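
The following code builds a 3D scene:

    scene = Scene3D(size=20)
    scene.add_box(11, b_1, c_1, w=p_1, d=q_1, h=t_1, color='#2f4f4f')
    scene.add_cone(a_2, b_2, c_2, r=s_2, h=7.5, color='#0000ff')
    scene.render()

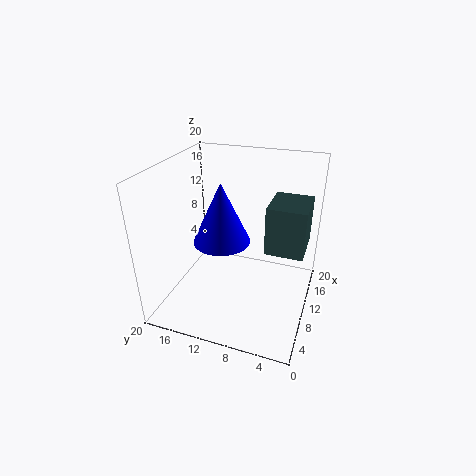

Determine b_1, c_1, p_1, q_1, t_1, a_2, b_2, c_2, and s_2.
b_1 = 1; c_1 = 7.5; p_1 = 6.5; q_1 = 5.5; t_1 = 7; a_2 = 5.5; b_2 = 10.5; c_2 = 12; s_2 = 3.5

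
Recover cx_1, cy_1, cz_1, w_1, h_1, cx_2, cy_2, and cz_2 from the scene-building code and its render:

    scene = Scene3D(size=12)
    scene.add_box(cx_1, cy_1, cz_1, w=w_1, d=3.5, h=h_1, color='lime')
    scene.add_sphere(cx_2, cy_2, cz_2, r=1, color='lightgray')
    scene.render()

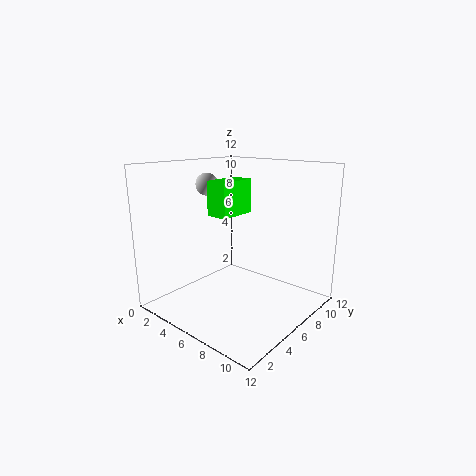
cx_1 = 3; cy_1 = 5.5; cz_1 = 7.5; w_1 = 2; h_1 = 3; cx_2 = 2; cy_2 = 6.5; cz_2 = 10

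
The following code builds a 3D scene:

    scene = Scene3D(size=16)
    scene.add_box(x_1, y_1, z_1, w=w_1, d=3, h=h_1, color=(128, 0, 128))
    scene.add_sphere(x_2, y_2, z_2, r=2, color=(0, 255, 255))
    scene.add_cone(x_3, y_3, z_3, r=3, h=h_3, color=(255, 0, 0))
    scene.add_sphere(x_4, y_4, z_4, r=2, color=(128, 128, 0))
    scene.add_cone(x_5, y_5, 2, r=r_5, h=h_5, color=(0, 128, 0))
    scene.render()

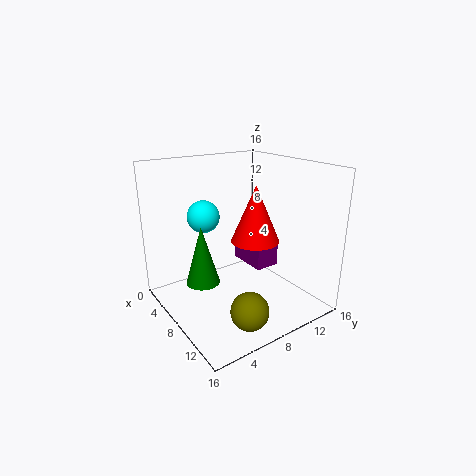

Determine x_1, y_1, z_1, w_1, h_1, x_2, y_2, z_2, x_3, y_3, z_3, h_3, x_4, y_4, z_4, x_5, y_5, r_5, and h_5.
x_1 = 3
y_1 = 11
z_1 = 3
w_1 = 5
h_1 = 3
x_2 = 2
y_2 = 7
z_2 = 9
x_3 = 6
y_3 = 12
z_3 = 6
h_3 = 7
x_4 = 13
y_4 = 6
z_4 = 2
x_5 = 5
y_5 = 5
r_5 = 2
h_5 = 7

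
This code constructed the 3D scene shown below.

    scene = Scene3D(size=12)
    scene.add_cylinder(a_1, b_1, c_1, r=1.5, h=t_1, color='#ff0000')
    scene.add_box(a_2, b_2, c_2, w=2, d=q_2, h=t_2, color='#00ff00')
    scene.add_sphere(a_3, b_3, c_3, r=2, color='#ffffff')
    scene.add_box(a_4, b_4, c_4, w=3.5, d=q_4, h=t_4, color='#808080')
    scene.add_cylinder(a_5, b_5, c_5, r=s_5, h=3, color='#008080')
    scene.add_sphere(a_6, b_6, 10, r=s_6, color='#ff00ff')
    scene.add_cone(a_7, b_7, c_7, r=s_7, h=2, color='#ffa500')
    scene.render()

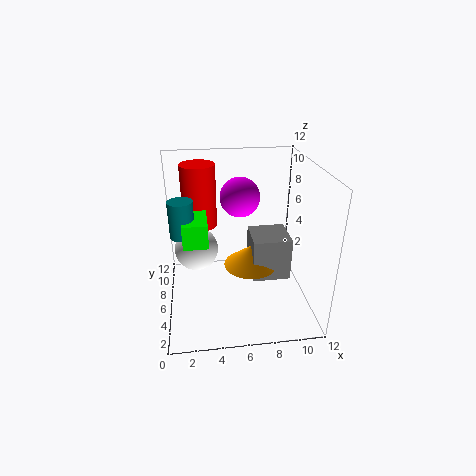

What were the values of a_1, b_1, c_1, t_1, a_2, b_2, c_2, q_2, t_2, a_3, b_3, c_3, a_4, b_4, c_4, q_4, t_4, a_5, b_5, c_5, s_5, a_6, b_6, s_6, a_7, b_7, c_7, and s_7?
a_1 = 3, b_1 = 9, c_1 = 6, t_1 = 5.5, a_2 = 1.5, b_2 = 4.5, c_2 = 6, q_2 = 3.5, t_2 = 2, a_3 = 2.5, b_3 = 9, c_3 = 3.5, a_4 = 7.5, b_4 = 6.5, c_4 = 1, q_4 = 3.5, t_4 = 4, a_5 = 1.5, b_5 = 6, c_5 = 6.5, s_5 = 1, a_6 = 6, b_6 = 5, s_6 = 1.5, a_7 = 7.5, b_7 = 8, c_7 = 2, s_7 = 2.5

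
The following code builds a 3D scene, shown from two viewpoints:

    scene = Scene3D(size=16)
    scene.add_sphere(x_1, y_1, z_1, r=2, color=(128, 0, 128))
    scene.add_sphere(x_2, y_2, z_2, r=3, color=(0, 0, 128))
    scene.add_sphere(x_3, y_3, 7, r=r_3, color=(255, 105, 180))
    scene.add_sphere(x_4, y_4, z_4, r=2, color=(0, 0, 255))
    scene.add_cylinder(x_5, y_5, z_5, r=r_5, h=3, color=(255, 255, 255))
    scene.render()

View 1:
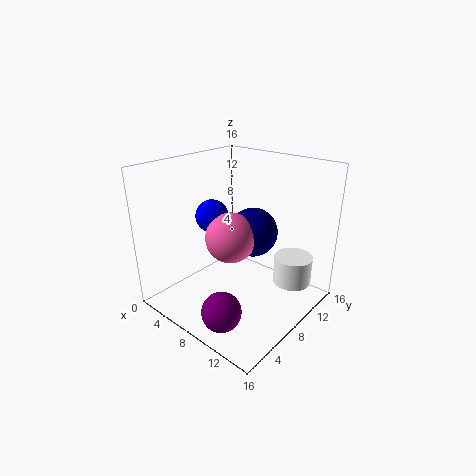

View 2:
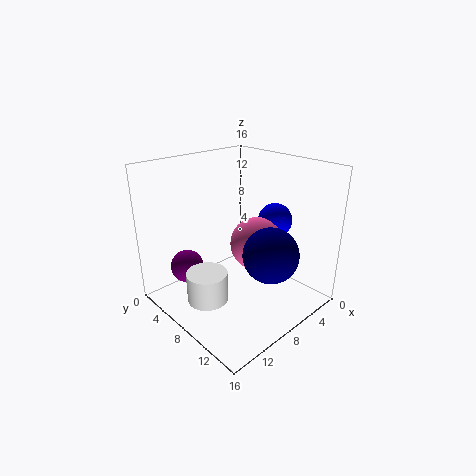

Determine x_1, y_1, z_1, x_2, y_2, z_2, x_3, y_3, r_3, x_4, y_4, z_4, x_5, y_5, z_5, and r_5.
x_1 = 11; y_1 = 2; z_1 = 3; x_2 = 7; y_2 = 12; z_2 = 7; x_3 = 6; y_3 = 9; r_3 = 3; x_4 = 3; y_4 = 9; z_4 = 9; x_5 = 14; y_5 = 10; z_5 = 4; r_5 = 2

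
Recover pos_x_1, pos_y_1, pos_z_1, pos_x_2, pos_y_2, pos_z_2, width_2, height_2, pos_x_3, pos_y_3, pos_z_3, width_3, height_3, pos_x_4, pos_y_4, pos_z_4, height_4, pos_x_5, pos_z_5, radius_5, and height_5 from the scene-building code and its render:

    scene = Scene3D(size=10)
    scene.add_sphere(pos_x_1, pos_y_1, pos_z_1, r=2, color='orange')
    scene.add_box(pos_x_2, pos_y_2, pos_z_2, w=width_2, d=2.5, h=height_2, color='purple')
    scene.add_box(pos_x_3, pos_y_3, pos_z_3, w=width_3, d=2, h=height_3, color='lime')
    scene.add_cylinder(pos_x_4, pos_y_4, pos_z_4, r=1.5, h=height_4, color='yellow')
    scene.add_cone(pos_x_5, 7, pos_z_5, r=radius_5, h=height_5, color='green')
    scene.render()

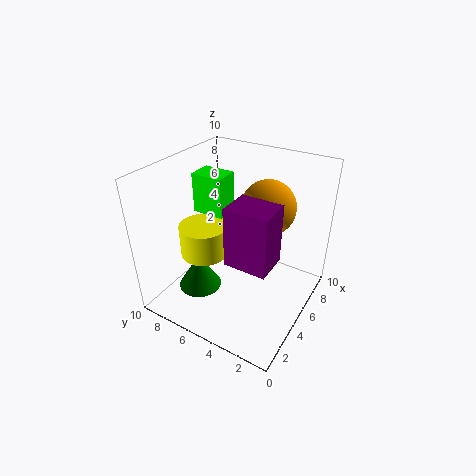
pos_x_1 = 7.5, pos_y_1 = 4, pos_z_1 = 6.5, pos_x_2 = 1, pos_y_2 = 1, pos_z_2 = 6, width_2 = 2, height_2 = 3.5, pos_x_3 = 3, pos_y_3 = 5, pos_z_3 = 7.5, width_3 = 1.5, height_3 = 2.5, pos_x_4 = 2.5, pos_y_4 = 6, pos_z_4 = 5, height_4 = 2, pos_x_5 = 3, pos_z_5 = 1.5, radius_5 = 1.5, height_5 = 2.5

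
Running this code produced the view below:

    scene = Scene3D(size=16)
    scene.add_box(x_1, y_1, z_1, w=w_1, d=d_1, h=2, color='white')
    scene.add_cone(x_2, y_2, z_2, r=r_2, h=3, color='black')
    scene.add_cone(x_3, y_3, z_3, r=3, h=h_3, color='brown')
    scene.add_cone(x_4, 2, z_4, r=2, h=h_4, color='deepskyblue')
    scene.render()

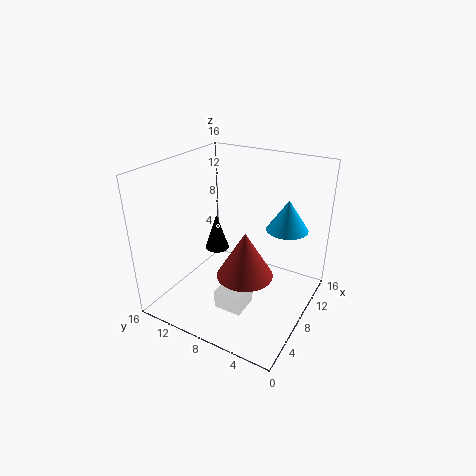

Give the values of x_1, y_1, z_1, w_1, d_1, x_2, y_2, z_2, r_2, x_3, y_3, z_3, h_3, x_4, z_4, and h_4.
x_1 = 3; y_1 = 5; z_1 = 2; w_1 = 3; d_1 = 3; x_2 = 1; y_2 = 6; z_2 = 11; r_2 = 1; x_3 = 6; y_3 = 6; z_3 = 5; h_3 = 5; x_4 = 7; z_4 = 11; h_4 = 3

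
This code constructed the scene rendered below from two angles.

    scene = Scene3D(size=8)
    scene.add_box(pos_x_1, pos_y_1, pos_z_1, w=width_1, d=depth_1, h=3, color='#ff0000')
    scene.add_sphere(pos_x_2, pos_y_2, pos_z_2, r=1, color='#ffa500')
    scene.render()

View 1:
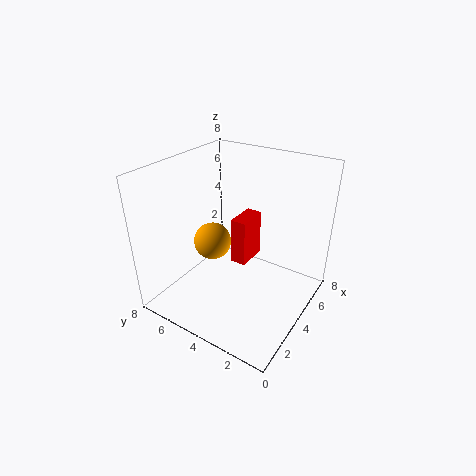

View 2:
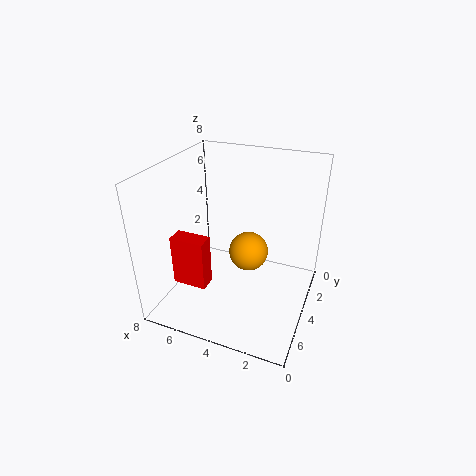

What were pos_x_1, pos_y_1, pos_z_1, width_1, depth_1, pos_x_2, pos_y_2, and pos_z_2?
pos_x_1 = 5.5; pos_y_1 = 4.5; pos_z_1 = 1; width_1 = 2; depth_1 = 1; pos_x_2 = 3; pos_y_2 = 5; pos_z_2 = 4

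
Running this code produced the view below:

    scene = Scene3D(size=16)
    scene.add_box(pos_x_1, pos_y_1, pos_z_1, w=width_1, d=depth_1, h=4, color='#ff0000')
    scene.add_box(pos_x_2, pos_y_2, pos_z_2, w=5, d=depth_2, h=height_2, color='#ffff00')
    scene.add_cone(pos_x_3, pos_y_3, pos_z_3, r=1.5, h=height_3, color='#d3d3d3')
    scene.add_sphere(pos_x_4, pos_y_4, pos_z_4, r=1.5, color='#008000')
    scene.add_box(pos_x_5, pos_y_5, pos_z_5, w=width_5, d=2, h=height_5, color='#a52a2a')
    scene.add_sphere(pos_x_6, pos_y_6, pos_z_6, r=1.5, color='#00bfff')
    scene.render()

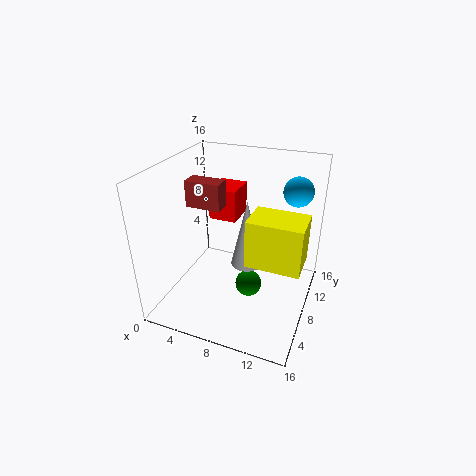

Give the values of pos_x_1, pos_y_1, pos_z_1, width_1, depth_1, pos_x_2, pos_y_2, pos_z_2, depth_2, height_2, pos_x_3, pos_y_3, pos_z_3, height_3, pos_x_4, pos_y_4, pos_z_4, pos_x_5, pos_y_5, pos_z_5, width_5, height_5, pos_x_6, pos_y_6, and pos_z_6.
pos_x_1 = 2.5, pos_y_1 = 12, pos_z_1 = 7.5, width_1 = 3.5, depth_1 = 4, pos_x_2 = 11, pos_y_2 = 2, pos_z_2 = 9, depth_2 = 3.5, height_2 = 4.5, pos_x_3 = 10.5, pos_y_3 = 4, pos_z_3 = 8, height_3 = 6.5, pos_x_4 = 9.5, pos_y_4 = 7.5, pos_z_4 = 2.5, pos_x_5 = 2, pos_y_5 = 7.5, pos_z_5 = 11, width_5 = 4, height_5 = 3, pos_x_6 = 14, pos_y_6 = 9, pos_z_6 = 14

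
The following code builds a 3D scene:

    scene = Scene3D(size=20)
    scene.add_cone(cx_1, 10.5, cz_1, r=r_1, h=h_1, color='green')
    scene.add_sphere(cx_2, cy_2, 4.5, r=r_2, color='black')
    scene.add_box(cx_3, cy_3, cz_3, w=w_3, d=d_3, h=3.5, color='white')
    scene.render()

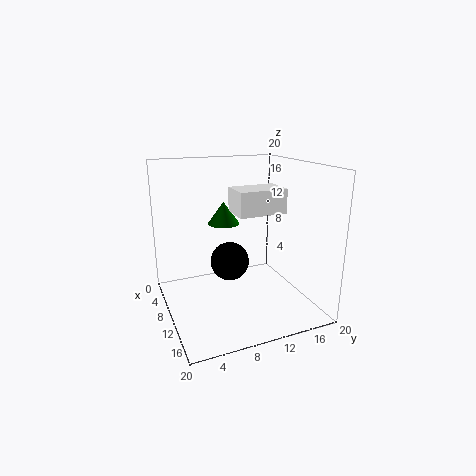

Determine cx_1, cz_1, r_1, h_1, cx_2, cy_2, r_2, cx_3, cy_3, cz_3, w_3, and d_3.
cx_1 = 3, cz_1 = 10, r_1 = 2.5, h_1 = 3.5, cx_2 = 5.5, cy_2 = 10.5, r_2 = 3, cx_3 = 6.5, cy_3 = 10, cz_3 = 13, w_3 = 4.5, d_3 = 7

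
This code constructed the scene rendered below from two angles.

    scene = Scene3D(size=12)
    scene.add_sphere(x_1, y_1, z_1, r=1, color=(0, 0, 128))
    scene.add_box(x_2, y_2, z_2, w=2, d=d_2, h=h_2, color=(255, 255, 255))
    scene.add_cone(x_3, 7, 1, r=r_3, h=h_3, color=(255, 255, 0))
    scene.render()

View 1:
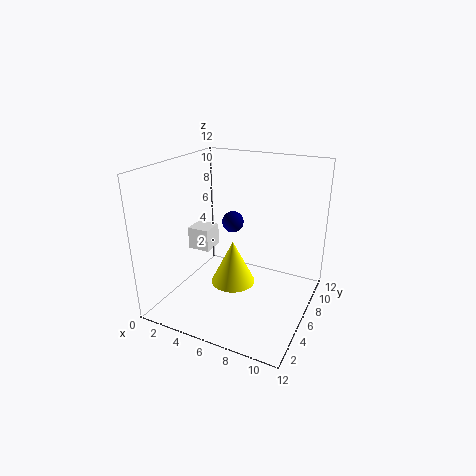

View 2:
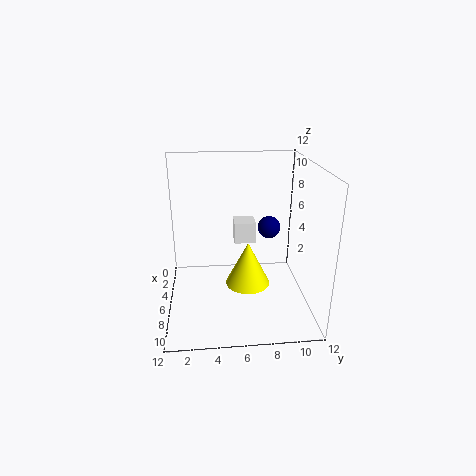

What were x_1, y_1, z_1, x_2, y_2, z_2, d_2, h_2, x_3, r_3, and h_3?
x_1 = 4; y_1 = 9; z_1 = 6; x_2 = 1; y_2 = 6; z_2 = 4; d_2 = 2; h_2 = 2; x_3 = 5; r_3 = 2; h_3 = 4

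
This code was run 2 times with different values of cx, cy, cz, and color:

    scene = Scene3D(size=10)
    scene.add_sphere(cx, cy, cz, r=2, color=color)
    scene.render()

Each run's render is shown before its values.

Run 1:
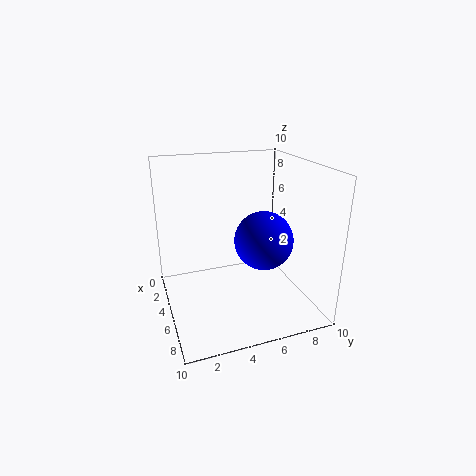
cx = 6; cy = 6.5; cz = 5; color = 'blue'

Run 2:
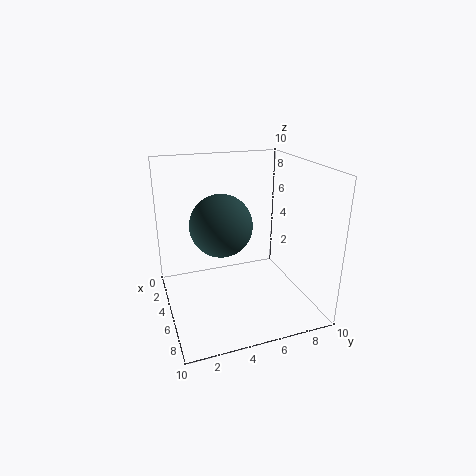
cx = 6; cy = 3.5; cz = 6.5; color = 'darkslategray'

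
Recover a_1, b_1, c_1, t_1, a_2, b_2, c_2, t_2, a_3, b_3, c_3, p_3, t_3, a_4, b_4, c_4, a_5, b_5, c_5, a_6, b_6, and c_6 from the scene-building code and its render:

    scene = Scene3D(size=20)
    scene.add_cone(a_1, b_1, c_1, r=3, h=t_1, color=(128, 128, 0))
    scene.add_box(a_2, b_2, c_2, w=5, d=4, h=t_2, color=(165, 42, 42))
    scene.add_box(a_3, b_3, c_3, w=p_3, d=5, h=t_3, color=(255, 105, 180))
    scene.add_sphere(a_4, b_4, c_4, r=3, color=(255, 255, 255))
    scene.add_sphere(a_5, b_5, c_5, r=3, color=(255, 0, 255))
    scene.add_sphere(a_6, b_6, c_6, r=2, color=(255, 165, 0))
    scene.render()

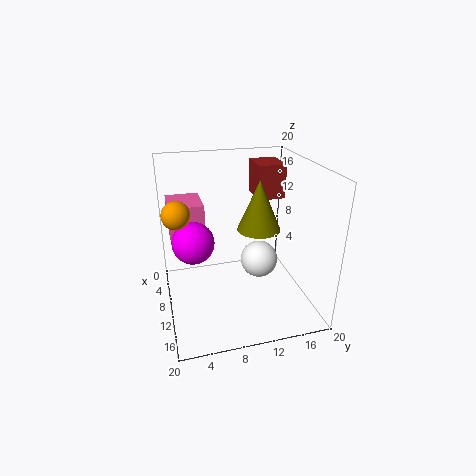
a_1 = 10, b_1 = 13, c_1 = 11, t_1 = 7, a_2 = 2, b_2 = 14, c_2 = 14, t_2 = 5, a_3 = 1, b_3 = 1, c_3 = 9, p_3 = 6, t_3 = 5, a_4 = 5, b_4 = 15, c_4 = 3, a_5 = 8, b_5 = 4, c_5 = 9, a_6 = 7, b_6 = 2, c_6 = 13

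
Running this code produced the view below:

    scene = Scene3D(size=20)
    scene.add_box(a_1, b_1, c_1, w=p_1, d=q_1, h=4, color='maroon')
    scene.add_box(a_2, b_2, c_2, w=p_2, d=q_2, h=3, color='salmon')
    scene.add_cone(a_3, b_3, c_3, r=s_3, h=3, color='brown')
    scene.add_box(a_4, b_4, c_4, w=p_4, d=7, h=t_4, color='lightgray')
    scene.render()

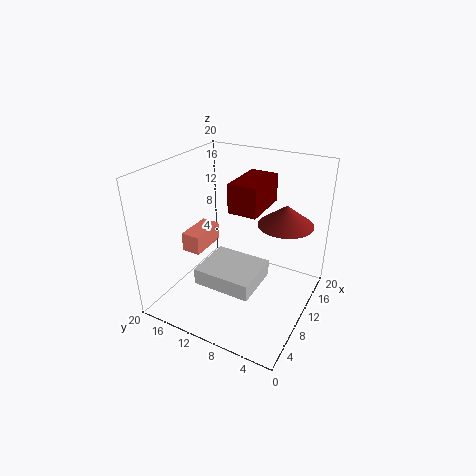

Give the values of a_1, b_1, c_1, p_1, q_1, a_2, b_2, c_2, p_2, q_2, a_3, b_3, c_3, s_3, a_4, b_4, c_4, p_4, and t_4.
a_1 = 9, b_1 = 7, c_1 = 14, p_1 = 7, q_1 = 4, a_2 = 10, b_2 = 17, c_2 = 5, p_2 = 6, q_2 = 3, a_3 = 15, b_3 = 5, c_3 = 11, s_3 = 4, a_4 = 1, b_4 = 4, c_4 = 8, p_4 = 6, t_4 = 2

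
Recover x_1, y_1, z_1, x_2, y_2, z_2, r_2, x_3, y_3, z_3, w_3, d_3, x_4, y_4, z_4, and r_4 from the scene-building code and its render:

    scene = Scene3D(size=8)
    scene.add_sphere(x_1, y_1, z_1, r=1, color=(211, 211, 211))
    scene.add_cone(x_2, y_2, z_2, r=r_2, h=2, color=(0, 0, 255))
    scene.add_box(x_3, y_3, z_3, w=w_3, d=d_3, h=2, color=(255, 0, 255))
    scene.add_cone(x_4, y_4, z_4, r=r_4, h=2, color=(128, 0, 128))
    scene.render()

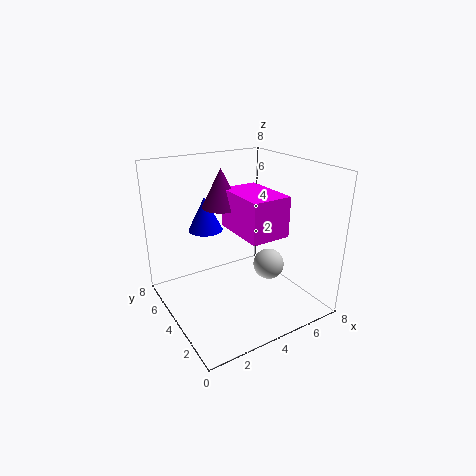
x_1 = 7, y_1 = 5, z_1 = 1, x_2 = 3, y_2 = 6, z_2 = 4, r_2 = 1, x_3 = 3, y_3 = 1, z_3 = 5, w_3 = 2, d_3 = 3, x_4 = 3, y_4 = 4, z_4 = 6, r_4 = 1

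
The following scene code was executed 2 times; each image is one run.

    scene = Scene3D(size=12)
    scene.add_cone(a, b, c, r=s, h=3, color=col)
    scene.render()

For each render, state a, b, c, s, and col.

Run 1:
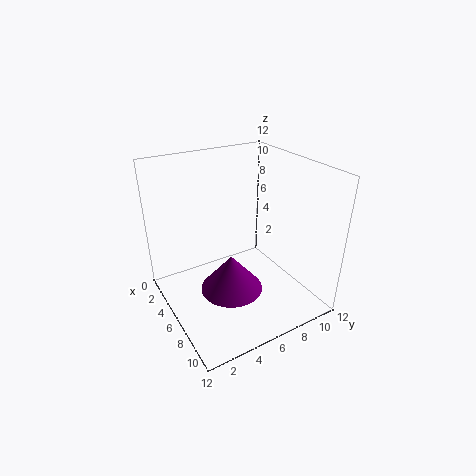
a = 7.5; b = 4.5; c = 2.5; s = 2.5; col = 'purple'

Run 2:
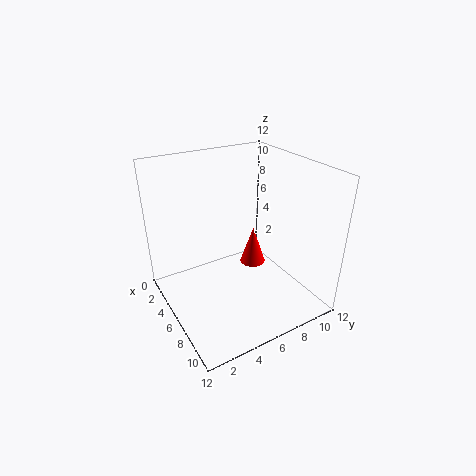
a = 7.5; b = 6.5; c = 4.5; s = 1; col = 'red'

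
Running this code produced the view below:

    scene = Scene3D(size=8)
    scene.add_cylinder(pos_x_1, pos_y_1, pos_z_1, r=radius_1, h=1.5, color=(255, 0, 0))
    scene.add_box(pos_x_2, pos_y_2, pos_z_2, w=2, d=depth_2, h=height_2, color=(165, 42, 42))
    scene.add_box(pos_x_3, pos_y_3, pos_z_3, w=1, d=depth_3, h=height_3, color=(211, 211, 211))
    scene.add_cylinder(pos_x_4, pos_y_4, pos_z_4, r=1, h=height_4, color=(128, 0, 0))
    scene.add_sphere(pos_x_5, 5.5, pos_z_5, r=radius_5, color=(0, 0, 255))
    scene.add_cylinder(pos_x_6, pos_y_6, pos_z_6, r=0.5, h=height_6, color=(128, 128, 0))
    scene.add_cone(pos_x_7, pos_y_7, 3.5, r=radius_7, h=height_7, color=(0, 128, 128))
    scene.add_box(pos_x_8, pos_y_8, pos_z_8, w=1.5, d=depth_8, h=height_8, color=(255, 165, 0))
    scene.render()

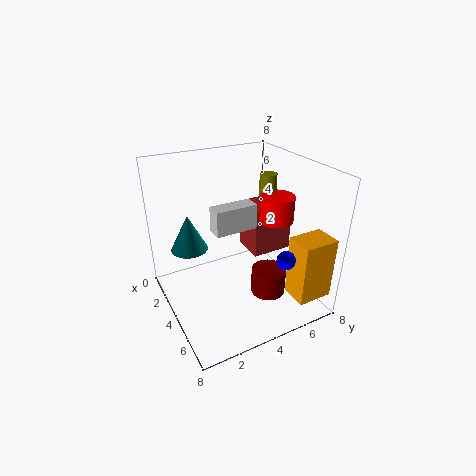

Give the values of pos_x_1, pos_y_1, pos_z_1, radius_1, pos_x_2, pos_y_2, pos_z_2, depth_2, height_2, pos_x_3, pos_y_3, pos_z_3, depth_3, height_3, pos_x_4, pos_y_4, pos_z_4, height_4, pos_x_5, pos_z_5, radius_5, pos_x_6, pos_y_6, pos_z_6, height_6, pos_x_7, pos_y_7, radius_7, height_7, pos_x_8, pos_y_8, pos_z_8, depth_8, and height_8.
pos_x_1 = 4; pos_y_1 = 6.5; pos_z_1 = 4.5; radius_1 = 1; pos_x_2 = 1.5; pos_y_2 = 5.5; pos_z_2 = 2; depth_2 = 2.5; height_2 = 3; pos_x_3 = 2.5; pos_y_3 = 3; pos_z_3 = 4; depth_3 = 2.5; height_3 = 1.5; pos_x_4 = 5; pos_y_4 = 5.5; pos_z_4 = 0.5; height_4 = 1.5; pos_x_5 = 6.5; pos_z_5 = 3.5; radius_5 = 0.5; pos_x_6 = 3; pos_y_6 = 6.5; pos_z_6 = 3.5; height_6 = 3.5; pos_x_7 = 3; pos_y_7 = 1.5; radius_7 = 1; height_7 = 2; pos_x_8 = 6; pos_y_8 = 6; pos_z_8 = 1; depth_8 = 2; height_8 = 3.5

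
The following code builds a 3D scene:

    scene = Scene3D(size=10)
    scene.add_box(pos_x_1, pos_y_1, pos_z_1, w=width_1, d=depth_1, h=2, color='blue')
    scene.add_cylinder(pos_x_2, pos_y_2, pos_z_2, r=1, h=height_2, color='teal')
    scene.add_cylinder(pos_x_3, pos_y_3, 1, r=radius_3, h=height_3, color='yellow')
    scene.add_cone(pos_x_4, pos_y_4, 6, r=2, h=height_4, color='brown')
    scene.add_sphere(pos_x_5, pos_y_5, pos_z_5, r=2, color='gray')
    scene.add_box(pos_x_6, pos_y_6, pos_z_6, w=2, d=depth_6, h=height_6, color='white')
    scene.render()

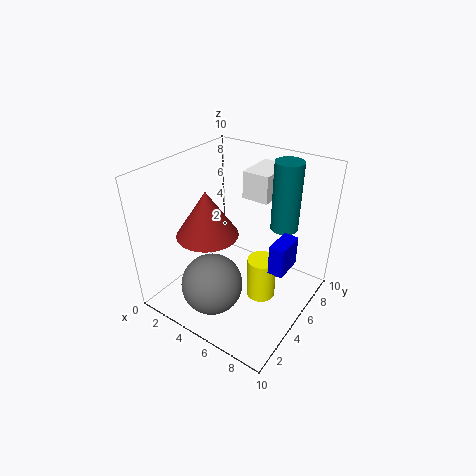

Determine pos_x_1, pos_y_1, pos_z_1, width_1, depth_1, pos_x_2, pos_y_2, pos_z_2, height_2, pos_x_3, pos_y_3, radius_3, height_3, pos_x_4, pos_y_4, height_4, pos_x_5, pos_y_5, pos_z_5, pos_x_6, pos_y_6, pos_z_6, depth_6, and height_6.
pos_x_1 = 8, pos_y_1 = 4, pos_z_1 = 4, width_1 = 1, depth_1 = 2, pos_x_2 = 7, pos_y_2 = 8, pos_z_2 = 5, height_2 = 5, pos_x_3 = 7, pos_y_3 = 5, radius_3 = 1, height_3 = 3, pos_x_4 = 4, pos_y_4 = 3, height_4 = 3, pos_x_5 = 5, pos_y_5 = 2, pos_z_5 = 3, pos_x_6 = 4, pos_y_6 = 7, pos_z_6 = 7, depth_6 = 3, height_6 = 2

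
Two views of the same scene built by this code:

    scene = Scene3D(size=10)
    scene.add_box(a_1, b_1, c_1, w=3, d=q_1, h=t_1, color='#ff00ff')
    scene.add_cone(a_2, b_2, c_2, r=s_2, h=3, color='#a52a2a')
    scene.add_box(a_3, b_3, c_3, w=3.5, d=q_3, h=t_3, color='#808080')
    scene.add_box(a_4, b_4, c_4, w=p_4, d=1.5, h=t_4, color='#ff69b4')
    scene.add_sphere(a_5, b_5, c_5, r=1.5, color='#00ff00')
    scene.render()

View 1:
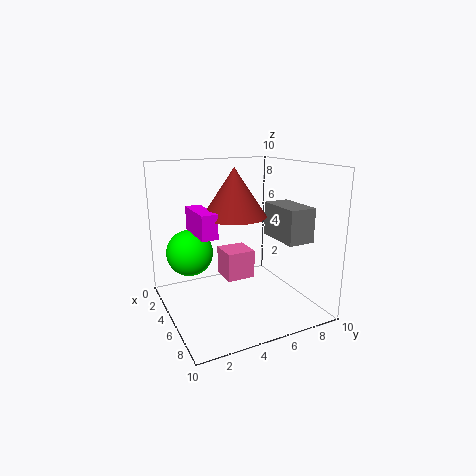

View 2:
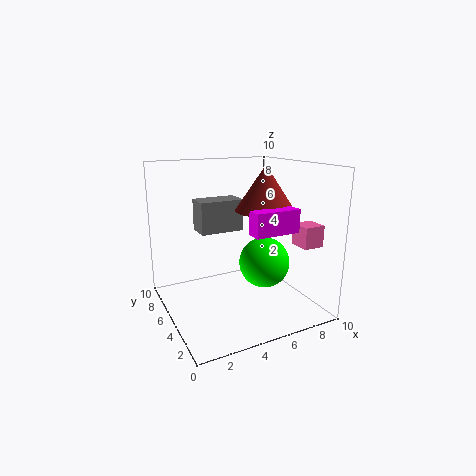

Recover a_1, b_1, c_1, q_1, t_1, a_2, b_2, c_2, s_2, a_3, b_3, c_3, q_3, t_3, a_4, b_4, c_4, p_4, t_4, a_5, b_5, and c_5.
a_1 = 4.5
b_1 = 1.5
c_1 = 6
q_1 = 1
t_1 = 1.5
a_2 = 6.5
b_2 = 4
c_2 = 7
s_2 = 2
a_3 = 3.5
b_3 = 8
c_3 = 4.5
q_3 = 2
t_3 = 2.5
a_4 = 8.5
b_4 = 2
c_4 = 4.5
p_4 = 1.5
t_4 = 1.5
a_5 = 5
b_5 = 1.5
c_5 = 4.5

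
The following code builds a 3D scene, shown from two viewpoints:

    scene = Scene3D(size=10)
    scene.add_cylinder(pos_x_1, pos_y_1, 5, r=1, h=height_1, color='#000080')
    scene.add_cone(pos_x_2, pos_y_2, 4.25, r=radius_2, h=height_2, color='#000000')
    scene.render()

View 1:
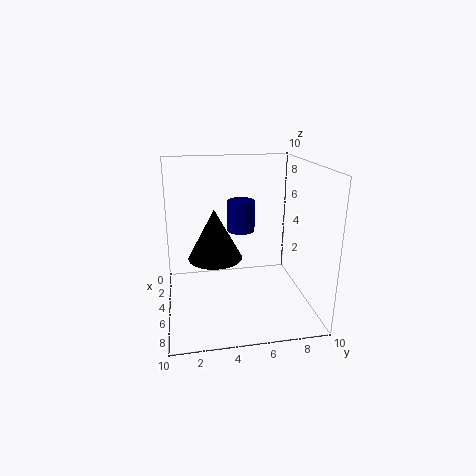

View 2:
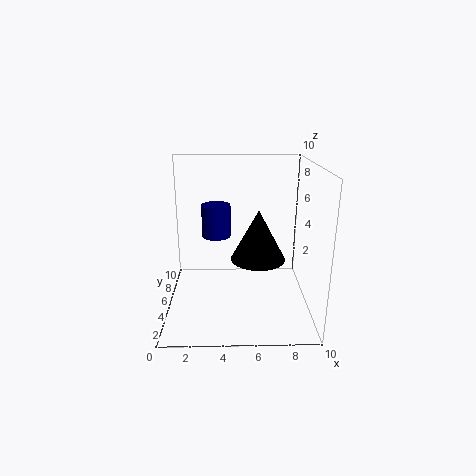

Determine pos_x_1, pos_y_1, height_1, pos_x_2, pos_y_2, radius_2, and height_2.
pos_x_1 = 3.5; pos_y_1 = 5.5; height_1 = 2.25; pos_x_2 = 6.25; pos_y_2 = 3.25; radius_2 = 1.75; height_2 = 3.25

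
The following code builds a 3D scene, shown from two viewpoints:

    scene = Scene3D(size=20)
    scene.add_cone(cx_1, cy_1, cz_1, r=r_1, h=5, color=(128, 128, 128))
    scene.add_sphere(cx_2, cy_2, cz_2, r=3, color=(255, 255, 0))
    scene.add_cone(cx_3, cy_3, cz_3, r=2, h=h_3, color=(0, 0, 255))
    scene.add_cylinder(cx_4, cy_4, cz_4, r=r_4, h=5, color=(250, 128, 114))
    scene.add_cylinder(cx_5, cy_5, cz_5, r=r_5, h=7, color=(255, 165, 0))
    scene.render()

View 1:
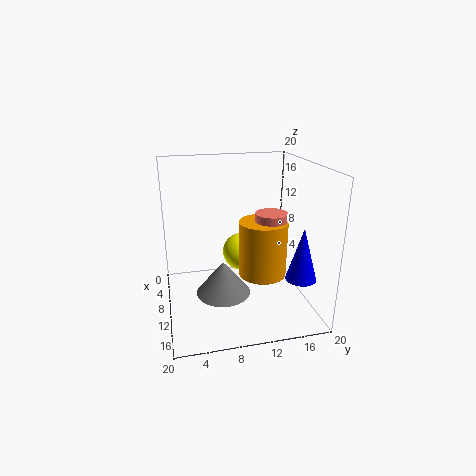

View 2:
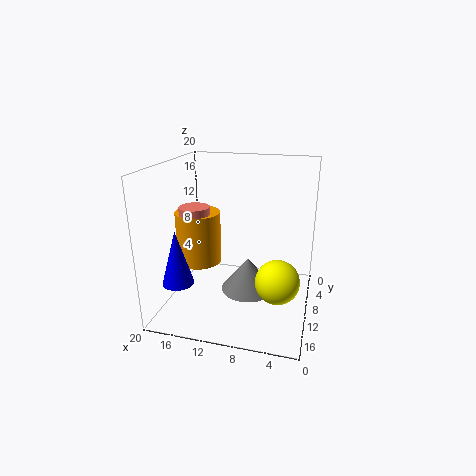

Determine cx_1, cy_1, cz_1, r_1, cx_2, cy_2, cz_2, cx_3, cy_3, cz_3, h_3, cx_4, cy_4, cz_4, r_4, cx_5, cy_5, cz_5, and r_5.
cx_1 = 9, cy_1 = 8, cz_1 = 1, r_1 = 4, cx_2 = 4, cy_2 = 12, cz_2 = 5, cx_3 = 16, cy_3 = 17, cz_3 = 6, h_3 = 7, cx_4 = 15, cy_4 = 13, cz_4 = 10, r_4 = 2, cx_5 = 15, cy_5 = 12, cz_5 = 7, r_5 = 3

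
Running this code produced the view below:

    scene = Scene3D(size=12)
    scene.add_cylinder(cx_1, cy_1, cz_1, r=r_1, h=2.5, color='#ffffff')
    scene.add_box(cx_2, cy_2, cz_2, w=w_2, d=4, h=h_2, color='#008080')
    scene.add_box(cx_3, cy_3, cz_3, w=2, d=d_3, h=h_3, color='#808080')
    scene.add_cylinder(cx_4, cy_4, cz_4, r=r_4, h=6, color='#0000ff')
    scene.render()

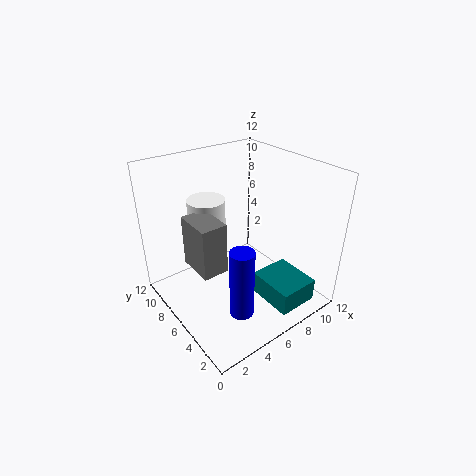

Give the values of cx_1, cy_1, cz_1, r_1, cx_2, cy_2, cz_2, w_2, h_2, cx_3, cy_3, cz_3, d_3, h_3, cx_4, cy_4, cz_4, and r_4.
cx_1 = 4; cy_1 = 7.5; cz_1 = 7; r_1 = 1.5; cx_2 = 7; cy_2 = 1; cz_2 = 0.5; w_2 = 3.5; h_2 = 2; cx_3 = 1.5; cy_3 = 4; cz_3 = 5; d_3 = 3; h_3 = 4; cx_4 = 4.5; cy_4 = 3.5; cz_4 = 0.5; r_4 = 1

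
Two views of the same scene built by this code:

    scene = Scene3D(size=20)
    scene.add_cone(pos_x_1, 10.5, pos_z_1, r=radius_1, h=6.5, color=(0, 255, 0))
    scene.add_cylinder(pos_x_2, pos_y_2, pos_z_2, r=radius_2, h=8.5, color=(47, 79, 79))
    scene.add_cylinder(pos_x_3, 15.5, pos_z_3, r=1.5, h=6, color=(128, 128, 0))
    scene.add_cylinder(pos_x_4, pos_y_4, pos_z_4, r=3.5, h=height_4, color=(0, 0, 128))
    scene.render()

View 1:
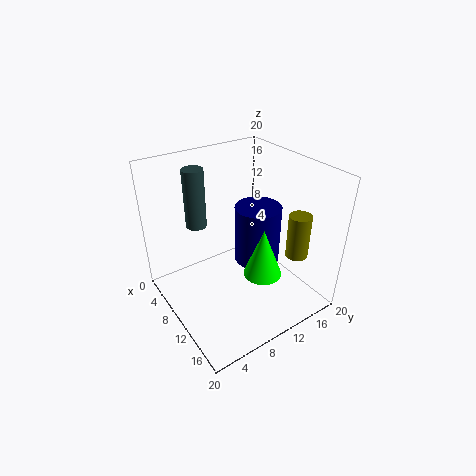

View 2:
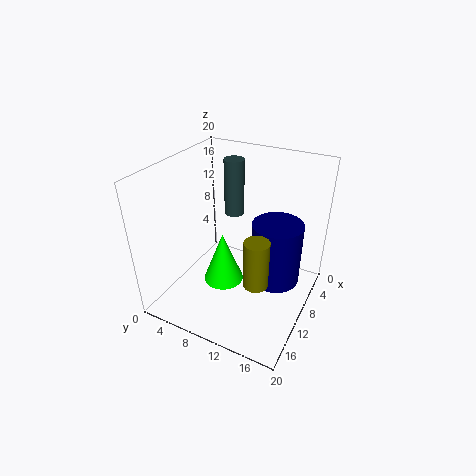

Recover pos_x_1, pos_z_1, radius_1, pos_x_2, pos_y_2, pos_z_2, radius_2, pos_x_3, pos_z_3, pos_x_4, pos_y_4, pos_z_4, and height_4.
pos_x_1 = 15; pos_z_1 = 7; radius_1 = 2.5; pos_x_2 = 4.5; pos_y_2 = 6.5; pos_z_2 = 10.5; radius_2 = 1.5; pos_x_3 = 16; pos_z_3 = 8.5; pos_x_4 = 8; pos_y_4 = 15; pos_z_4 = 3.5; height_4 = 9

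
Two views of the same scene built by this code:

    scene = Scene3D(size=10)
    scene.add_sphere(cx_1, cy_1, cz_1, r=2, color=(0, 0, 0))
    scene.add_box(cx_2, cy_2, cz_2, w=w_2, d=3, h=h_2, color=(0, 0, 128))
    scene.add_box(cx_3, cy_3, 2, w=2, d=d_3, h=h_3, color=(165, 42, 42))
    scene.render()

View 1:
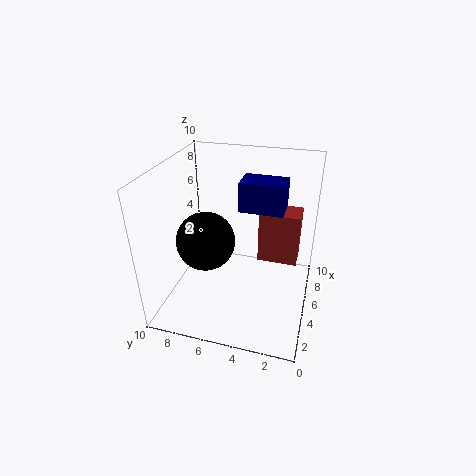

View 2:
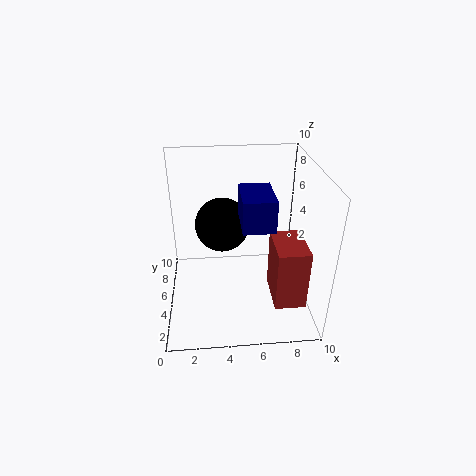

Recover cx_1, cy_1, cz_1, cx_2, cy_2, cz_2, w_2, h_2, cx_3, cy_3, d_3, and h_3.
cx_1 = 4
cy_1 = 7
cz_1 = 5
cx_2 = 5
cy_2 = 2
cz_2 = 7
w_2 = 2
h_2 = 2
cx_3 = 7
cy_3 = 1
d_3 = 3
h_3 = 4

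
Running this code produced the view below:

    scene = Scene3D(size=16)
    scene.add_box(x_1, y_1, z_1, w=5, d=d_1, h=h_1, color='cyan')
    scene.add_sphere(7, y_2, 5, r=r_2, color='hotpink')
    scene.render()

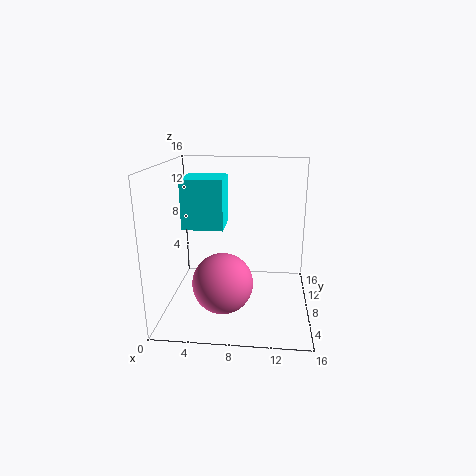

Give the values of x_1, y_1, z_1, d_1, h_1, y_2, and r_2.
x_1 = 1
y_1 = 10
z_1 = 8
d_1 = 5
h_1 = 6
y_2 = 3
r_2 = 3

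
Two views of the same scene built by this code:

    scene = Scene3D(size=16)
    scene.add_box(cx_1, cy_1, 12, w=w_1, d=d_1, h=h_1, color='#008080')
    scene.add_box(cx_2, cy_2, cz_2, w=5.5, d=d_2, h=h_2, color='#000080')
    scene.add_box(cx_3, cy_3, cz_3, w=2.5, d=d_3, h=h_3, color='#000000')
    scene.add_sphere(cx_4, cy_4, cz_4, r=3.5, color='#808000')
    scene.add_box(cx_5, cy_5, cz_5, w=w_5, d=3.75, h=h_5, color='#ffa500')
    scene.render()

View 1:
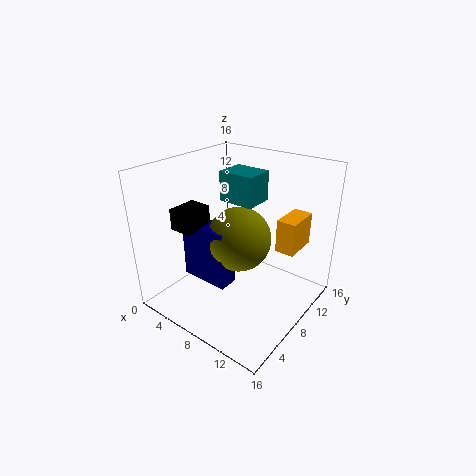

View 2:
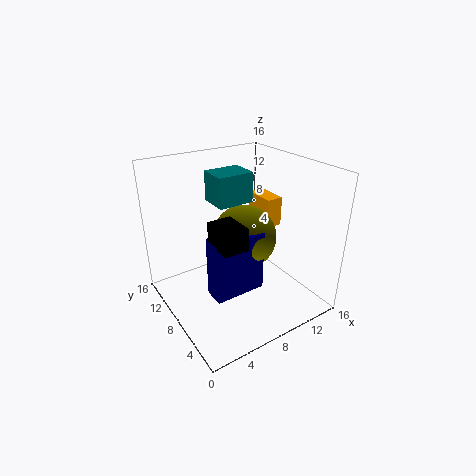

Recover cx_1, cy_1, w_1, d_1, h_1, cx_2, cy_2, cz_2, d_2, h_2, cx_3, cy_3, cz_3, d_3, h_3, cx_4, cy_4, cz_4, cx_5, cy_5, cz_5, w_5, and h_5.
cx_1 = 5.75
cy_1 = 7.75
w_1 = 4
d_1 = 3.25
h_1 = 3.25
cx_2 = 3.25
cy_2 = 4.25
cz_2 = 3.5
d_2 = 2.25
h_2 = 6.5
cx_3 = 3.25
cy_3 = 2.75
cz_3 = 9.75
d_3 = 3.25
h_3 = 2.25
cx_4 = 8.5
cy_4 = 7.5
cz_4 = 8.25
cx_5 = 12.5
cy_5 = 8.5
cz_5 = 7.75
w_5 = 2
h_5 = 3.5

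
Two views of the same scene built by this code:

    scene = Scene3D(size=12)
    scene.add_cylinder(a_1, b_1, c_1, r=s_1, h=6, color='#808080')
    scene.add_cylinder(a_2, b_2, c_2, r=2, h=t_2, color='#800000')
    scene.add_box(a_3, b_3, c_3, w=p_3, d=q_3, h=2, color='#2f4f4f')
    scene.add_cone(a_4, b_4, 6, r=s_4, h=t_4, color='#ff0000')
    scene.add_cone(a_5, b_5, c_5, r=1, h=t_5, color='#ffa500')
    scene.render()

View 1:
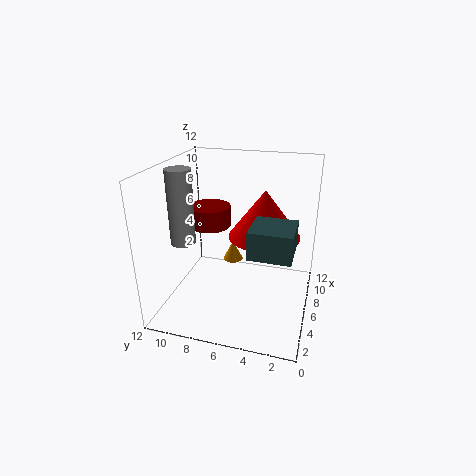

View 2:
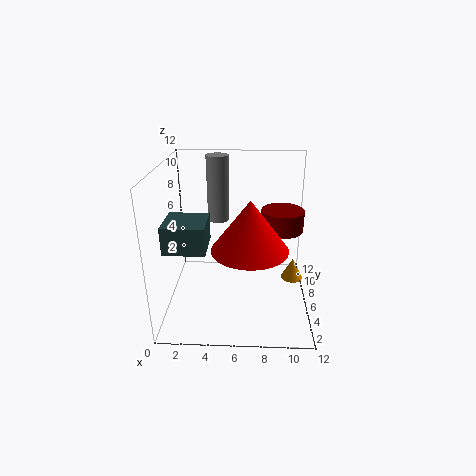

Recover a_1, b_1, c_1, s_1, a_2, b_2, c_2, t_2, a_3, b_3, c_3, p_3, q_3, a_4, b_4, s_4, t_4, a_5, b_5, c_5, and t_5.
a_1 = 4; b_1 = 10; c_1 = 6; s_1 = 1; a_2 = 10; b_2 = 10; c_2 = 5; t_2 = 2; a_3 = 1; b_3 = 1; c_3 = 7; p_3 = 3; q_3 = 3; a_4 = 7; b_4 = 4; s_4 = 3; t_4 = 4; a_5 = 11; b_5 = 8; c_5 = 1; t_5 = 2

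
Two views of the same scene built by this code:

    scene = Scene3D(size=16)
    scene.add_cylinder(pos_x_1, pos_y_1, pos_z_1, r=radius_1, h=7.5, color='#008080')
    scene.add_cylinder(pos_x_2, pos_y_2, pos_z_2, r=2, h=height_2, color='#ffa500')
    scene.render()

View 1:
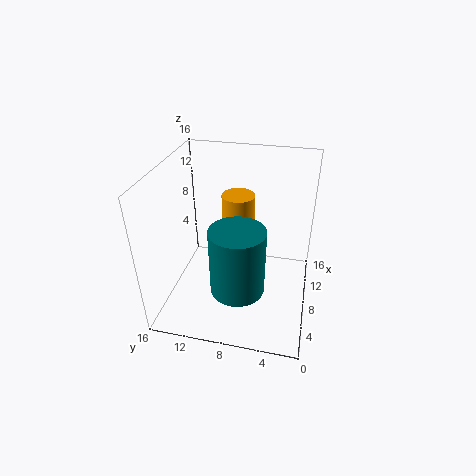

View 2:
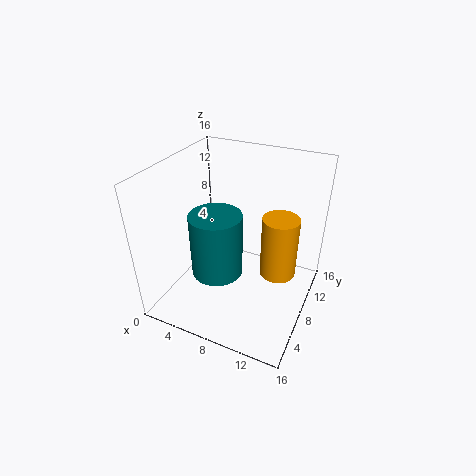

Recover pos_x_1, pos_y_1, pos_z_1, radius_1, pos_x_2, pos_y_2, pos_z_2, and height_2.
pos_x_1 = 5.5
pos_y_1 = 7.5
pos_z_1 = 3
radius_1 = 3
pos_x_2 = 12.5
pos_y_2 = 9
pos_z_2 = 4
height_2 = 7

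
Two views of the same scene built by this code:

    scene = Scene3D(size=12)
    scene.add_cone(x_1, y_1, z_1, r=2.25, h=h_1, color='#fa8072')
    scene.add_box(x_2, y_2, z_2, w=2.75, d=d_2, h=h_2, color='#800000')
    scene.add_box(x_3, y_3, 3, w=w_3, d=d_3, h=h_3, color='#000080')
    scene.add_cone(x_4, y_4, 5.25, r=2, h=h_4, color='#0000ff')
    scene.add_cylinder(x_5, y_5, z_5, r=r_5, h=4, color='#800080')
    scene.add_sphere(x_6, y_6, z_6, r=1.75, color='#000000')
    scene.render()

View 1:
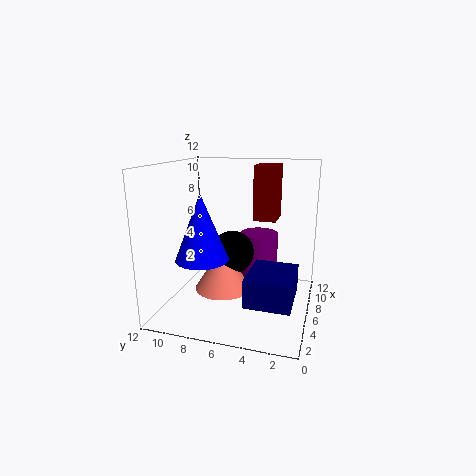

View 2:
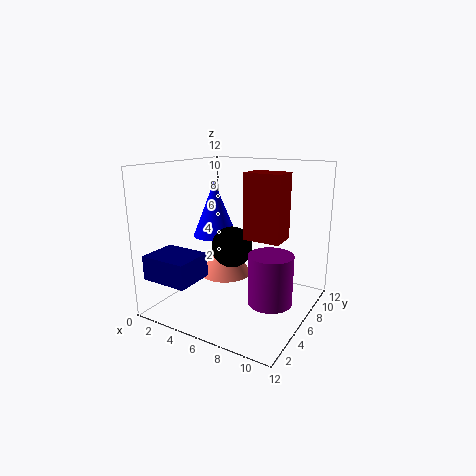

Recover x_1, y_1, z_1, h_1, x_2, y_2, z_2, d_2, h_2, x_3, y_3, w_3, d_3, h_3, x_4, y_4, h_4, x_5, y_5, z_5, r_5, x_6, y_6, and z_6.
x_1 = 4.25
y_1 = 6.75
z_1 = 2.25
h_1 = 3.5
x_2 = 8
y_2 = 3.25
z_2 = 7
d_2 = 2
h_2 = 4.75
x_3 = 0.25
y_3 = 0.75
w_3 = 4
d_3 = 3.25
h_3 = 2
x_4 = 2.5
y_4 = 7.75
h_4 = 5
x_5 = 9.5
y_5 = 5
z_5 = 1.5
r_5 = 1.75
x_6 = 5.25
y_6 = 6.25
z_6 = 5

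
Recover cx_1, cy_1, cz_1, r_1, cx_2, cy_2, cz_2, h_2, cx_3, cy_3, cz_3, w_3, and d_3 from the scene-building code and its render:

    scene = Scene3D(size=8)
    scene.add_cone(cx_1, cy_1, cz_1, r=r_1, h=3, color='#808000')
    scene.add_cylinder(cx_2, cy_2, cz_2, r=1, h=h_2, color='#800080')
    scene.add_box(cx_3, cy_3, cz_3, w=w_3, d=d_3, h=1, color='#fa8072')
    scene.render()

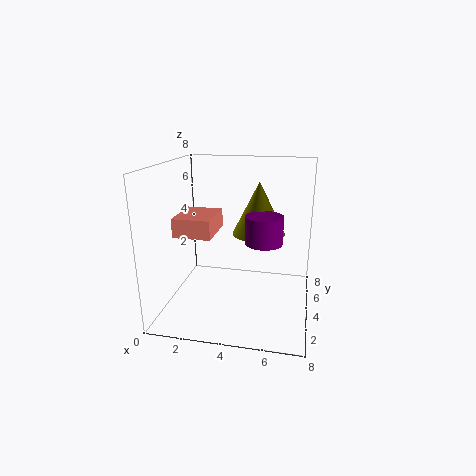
cx_1 = 5
cy_1 = 5
cz_1 = 4
r_1 = 1.5
cx_2 = 5.5
cy_2 = 3.5
cz_2 = 4
h_2 = 1.5
cx_3 = 1
cy_3 = 2
cz_3 = 4.5
w_3 = 2
d_3 = 2.5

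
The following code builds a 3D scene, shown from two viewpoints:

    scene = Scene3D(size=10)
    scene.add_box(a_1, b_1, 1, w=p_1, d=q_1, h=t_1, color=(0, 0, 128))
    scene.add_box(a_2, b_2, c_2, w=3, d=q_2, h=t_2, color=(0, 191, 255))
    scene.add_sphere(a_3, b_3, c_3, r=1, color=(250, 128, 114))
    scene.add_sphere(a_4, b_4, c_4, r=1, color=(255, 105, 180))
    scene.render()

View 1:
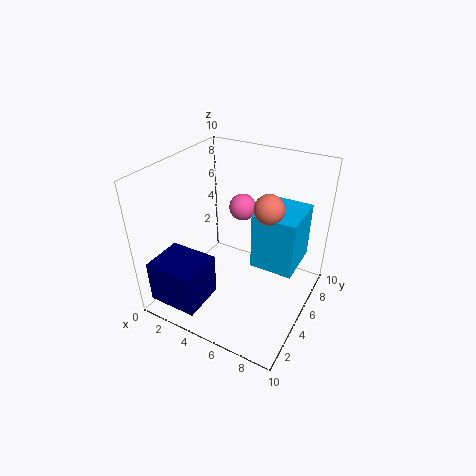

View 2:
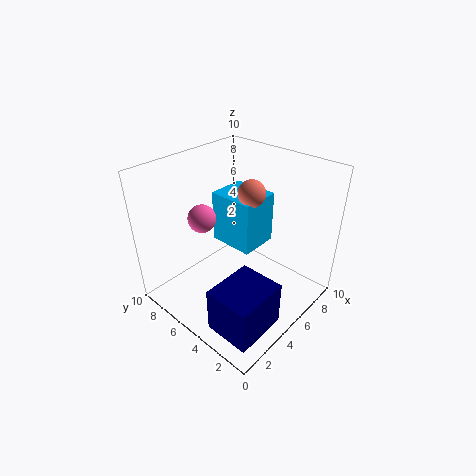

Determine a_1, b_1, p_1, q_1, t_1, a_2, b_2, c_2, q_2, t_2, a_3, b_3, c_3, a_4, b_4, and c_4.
a_1 = 0.5
b_1 = 0.5
p_1 = 3.5
q_1 = 3
t_1 = 3
a_2 = 6
b_2 = 5
c_2 = 3
q_2 = 3.5
t_2 = 4
a_3 = 7
b_3 = 5.5
c_3 = 7.5
a_4 = 4
b_4 = 7.5
c_4 = 6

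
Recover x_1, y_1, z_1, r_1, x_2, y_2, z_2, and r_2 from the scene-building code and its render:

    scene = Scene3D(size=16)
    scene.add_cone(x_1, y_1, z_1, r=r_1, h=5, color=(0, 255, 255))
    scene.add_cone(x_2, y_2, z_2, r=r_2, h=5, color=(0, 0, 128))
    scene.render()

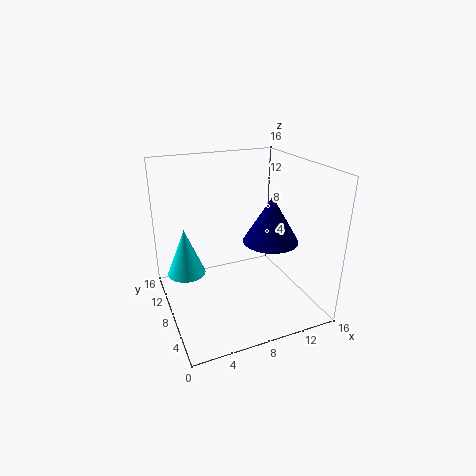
x_1 = 2
y_1 = 8
z_1 = 5
r_1 = 2
x_2 = 11
y_2 = 6
z_2 = 8
r_2 = 3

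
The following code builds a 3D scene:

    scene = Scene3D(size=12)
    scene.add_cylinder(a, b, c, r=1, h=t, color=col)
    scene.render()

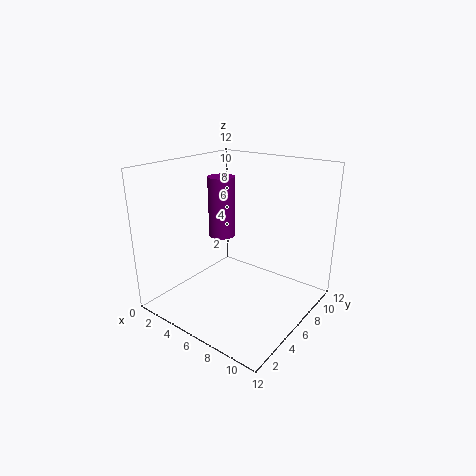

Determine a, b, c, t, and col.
a = 6
b = 4
c = 7
t = 4.5
col = 'purple'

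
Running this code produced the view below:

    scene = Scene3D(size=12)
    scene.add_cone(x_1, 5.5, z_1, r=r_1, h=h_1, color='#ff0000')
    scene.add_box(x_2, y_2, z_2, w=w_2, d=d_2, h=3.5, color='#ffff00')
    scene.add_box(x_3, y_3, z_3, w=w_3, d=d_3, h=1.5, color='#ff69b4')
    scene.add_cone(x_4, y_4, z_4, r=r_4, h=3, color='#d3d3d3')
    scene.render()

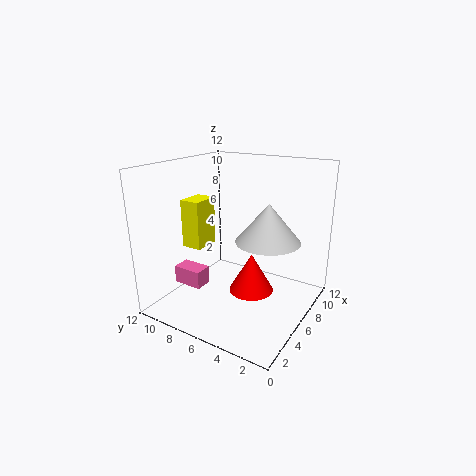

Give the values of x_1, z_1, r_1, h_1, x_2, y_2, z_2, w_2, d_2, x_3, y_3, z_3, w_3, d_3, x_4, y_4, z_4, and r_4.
x_1 = 7.5
z_1 = 0.5
r_1 = 2
h_1 = 3.5
x_2 = 1.5
y_2 = 6.5
z_2 = 6.5
w_2 = 2
d_2 = 1.5
x_3 = 3
y_3 = 8
z_3 = 2
w_3 = 1.5
d_3 = 2.5
x_4 = 5.5
y_4 = 3
z_4 = 6.5
r_4 = 2.5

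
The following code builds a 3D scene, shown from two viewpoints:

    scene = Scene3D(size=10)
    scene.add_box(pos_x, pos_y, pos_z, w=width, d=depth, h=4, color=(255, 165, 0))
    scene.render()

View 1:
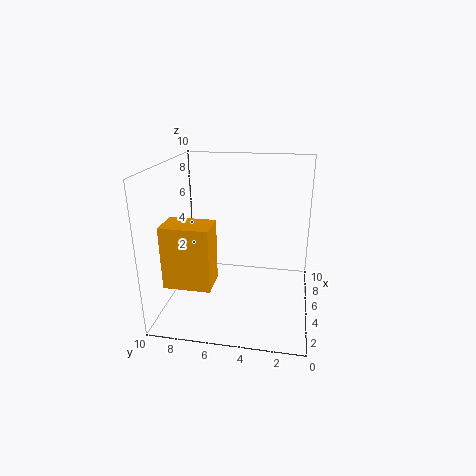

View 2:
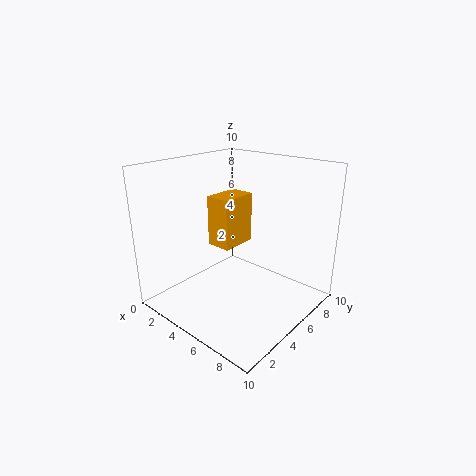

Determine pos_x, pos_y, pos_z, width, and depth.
pos_x = 1
pos_y = 6
pos_z = 3
width = 2
depth = 3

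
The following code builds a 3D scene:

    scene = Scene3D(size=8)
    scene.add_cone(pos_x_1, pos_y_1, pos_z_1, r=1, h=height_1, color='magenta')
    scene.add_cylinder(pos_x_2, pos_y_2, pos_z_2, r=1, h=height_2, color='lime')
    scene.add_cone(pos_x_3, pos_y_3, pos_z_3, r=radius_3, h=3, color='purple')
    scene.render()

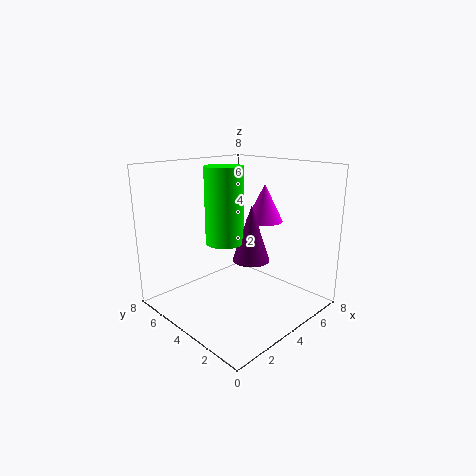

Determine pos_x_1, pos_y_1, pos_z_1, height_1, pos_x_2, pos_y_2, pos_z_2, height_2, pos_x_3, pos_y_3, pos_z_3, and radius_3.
pos_x_1 = 5, pos_y_1 = 3, pos_z_1 = 5, height_1 = 2, pos_x_2 = 3, pos_y_2 = 4, pos_z_2 = 4, height_2 = 4, pos_x_3 = 4, pos_y_3 = 3, pos_z_3 = 3, radius_3 = 1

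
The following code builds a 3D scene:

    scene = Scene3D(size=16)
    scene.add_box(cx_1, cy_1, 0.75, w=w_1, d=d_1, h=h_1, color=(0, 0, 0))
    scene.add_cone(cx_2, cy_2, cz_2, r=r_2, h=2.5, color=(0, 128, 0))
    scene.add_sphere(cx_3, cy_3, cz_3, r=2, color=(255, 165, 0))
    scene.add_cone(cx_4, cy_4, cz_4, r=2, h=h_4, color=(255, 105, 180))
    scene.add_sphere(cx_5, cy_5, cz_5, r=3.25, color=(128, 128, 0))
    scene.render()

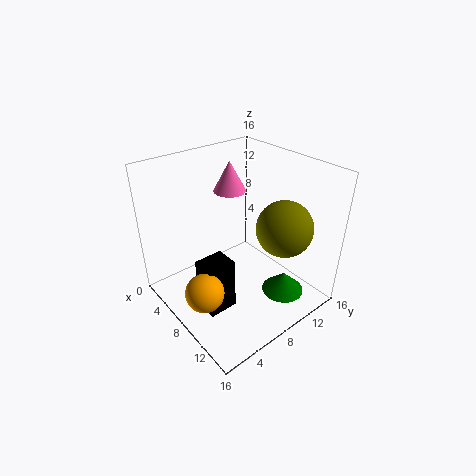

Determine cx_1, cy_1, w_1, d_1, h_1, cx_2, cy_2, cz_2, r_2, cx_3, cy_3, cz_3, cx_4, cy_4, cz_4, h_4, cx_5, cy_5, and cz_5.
cx_1 = 7.25, cy_1 = 2.75, w_1 = 2.75, d_1 = 3.25, h_1 = 6, cx_2 = 11.25, cy_2 = 12.5, cz_2 = 0.25, r_2 = 2.5, cx_3 = 10, cy_3 = 2, cz_3 = 4.75, cx_4 = 2.75, cy_4 = 11, cz_4 = 11, h_4 = 3.75, cx_5 = 10.5, cy_5 = 12.75, cz_5 = 8.5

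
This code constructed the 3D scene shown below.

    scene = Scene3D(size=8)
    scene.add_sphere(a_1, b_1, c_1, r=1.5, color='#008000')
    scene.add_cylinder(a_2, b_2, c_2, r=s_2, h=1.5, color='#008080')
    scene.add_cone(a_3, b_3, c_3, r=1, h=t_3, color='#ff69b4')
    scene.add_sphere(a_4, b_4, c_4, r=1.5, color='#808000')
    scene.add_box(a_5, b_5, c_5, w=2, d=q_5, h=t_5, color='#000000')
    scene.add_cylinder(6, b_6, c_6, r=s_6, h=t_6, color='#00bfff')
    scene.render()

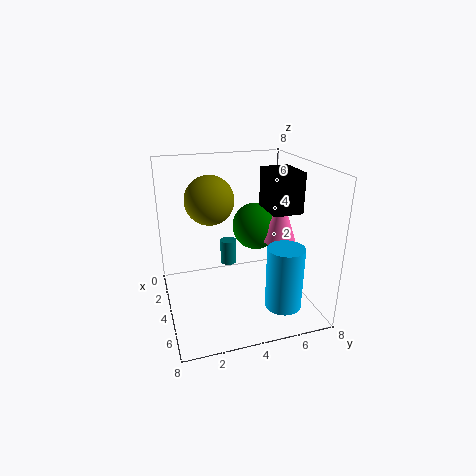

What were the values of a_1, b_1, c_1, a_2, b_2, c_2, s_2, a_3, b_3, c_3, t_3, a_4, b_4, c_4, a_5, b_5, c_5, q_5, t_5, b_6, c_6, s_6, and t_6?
a_1 = 1.5, b_1 = 6, c_1 = 3.5, a_2 = 2, b_2 = 4, c_2 = 1.5, s_2 = 0.5, a_3 = 3, b_3 = 7, c_3 = 3, t_3 = 3, a_4 = 1.5, b_4 = 3, c_4 = 5.5, a_5 = 4.5, b_5 = 5, c_5 = 6, q_5 = 1.5, t_5 = 2, b_6 = 6, c_6 = 0.5, s_6 = 1, t_6 = 3.5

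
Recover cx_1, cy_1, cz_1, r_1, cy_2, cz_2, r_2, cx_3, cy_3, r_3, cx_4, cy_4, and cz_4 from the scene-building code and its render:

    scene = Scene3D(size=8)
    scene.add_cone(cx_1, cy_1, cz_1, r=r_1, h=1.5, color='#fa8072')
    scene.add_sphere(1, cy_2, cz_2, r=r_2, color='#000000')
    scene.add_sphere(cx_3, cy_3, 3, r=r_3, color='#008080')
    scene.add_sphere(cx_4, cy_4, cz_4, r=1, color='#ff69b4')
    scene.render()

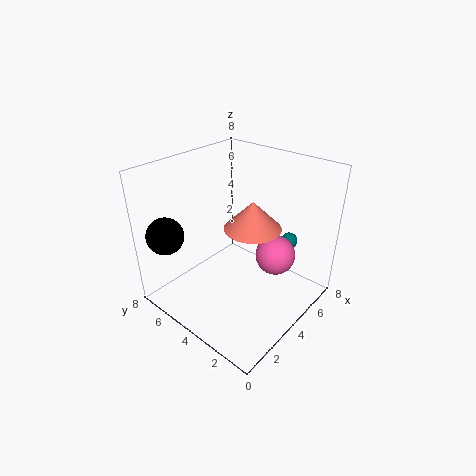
cx_1 = 4; cy_1 = 3; cz_1 = 5; r_1 = 1.5; cy_2 = 6.5; cz_2 = 4.5; r_2 = 1; cx_3 = 7; cy_3 = 2.5; r_3 = 0.5; cx_4 = 4; cy_4 = 1.5; cz_4 = 4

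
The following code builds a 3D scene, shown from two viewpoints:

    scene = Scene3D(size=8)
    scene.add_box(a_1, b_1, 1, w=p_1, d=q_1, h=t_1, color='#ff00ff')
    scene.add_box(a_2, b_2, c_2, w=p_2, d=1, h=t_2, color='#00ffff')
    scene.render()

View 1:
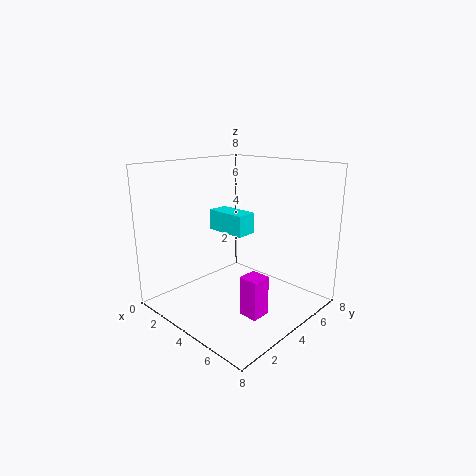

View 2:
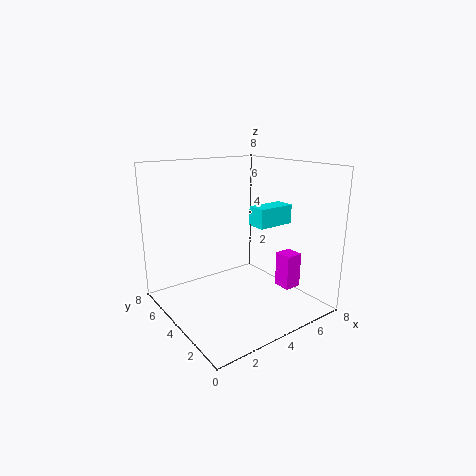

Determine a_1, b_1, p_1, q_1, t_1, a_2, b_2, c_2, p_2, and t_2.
a_1 = 6; b_1 = 2; p_1 = 1; q_1 = 1; t_1 = 2; a_2 = 4; b_2 = 2; c_2 = 5; p_2 = 2; t_2 = 1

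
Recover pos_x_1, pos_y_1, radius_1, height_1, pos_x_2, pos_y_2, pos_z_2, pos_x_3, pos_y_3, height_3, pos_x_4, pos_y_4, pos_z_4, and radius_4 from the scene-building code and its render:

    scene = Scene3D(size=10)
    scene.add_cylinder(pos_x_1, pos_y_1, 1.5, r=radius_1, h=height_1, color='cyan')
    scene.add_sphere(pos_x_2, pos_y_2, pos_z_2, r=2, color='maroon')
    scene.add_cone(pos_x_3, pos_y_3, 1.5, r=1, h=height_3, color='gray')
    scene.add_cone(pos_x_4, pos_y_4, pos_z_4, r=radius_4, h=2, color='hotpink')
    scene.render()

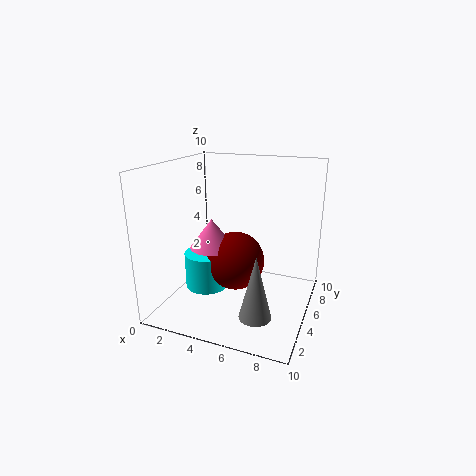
pos_x_1 = 3, pos_y_1 = 4, radius_1 = 1.5, height_1 = 2.5, pos_x_2 = 5, pos_y_2 = 4.5, pos_z_2 = 3.5, pos_x_3 = 7.5, pos_y_3 = 1.5, height_3 = 4, pos_x_4 = 3.5, pos_y_4 = 4, pos_z_4 = 4.5, radius_4 = 1.5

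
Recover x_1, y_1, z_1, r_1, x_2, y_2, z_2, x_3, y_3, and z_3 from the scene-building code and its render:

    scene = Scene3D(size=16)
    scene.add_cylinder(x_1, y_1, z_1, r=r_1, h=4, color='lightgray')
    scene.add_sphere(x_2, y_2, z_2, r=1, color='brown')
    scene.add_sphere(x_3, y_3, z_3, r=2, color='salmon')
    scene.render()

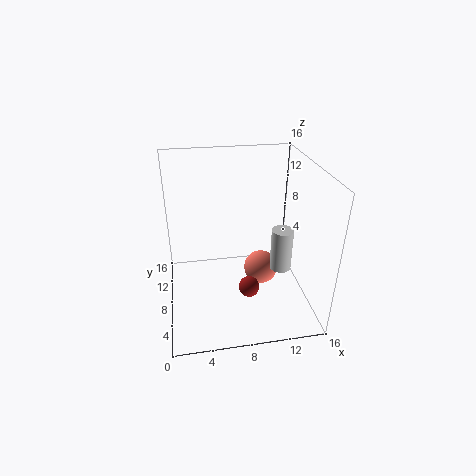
x_1 = 11, y_1 = 2, z_1 = 8, r_1 = 1, x_2 = 8, y_2 = 2, z_2 = 6, x_3 = 11, y_3 = 9, z_3 = 3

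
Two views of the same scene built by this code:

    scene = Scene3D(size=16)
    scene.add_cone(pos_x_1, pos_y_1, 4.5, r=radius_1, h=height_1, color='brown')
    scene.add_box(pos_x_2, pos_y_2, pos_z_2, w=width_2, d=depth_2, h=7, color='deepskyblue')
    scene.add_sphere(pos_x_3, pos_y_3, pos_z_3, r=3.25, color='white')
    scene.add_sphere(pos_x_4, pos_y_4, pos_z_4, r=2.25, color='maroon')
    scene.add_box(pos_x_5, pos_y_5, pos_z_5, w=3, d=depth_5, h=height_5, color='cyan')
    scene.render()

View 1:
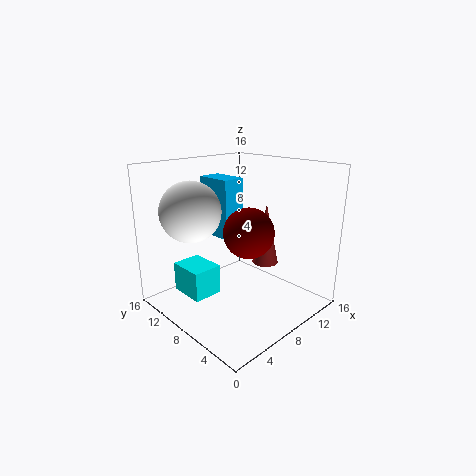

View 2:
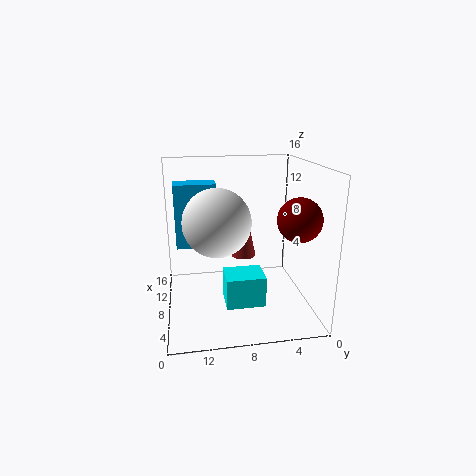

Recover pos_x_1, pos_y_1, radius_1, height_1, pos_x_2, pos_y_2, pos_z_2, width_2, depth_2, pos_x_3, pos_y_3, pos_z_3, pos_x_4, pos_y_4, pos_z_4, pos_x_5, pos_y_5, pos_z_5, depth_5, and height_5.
pos_x_1 = 11.25; pos_y_1 = 6.75; radius_1 = 1.5; height_1 = 7; pos_x_2 = 8.25; pos_y_2 = 10.25; pos_z_2 = 7; width_2 = 2.75; depth_2 = 4.5; pos_x_3 = 3.75; pos_y_3 = 10.75; pos_z_3 = 11.25; pos_x_4 = 4; pos_y_4 = 2.5; pos_z_4 = 11; pos_x_5 = 1; pos_y_5 = 6.5; pos_z_5 = 3.5; depth_5 = 3.75; height_5 = 3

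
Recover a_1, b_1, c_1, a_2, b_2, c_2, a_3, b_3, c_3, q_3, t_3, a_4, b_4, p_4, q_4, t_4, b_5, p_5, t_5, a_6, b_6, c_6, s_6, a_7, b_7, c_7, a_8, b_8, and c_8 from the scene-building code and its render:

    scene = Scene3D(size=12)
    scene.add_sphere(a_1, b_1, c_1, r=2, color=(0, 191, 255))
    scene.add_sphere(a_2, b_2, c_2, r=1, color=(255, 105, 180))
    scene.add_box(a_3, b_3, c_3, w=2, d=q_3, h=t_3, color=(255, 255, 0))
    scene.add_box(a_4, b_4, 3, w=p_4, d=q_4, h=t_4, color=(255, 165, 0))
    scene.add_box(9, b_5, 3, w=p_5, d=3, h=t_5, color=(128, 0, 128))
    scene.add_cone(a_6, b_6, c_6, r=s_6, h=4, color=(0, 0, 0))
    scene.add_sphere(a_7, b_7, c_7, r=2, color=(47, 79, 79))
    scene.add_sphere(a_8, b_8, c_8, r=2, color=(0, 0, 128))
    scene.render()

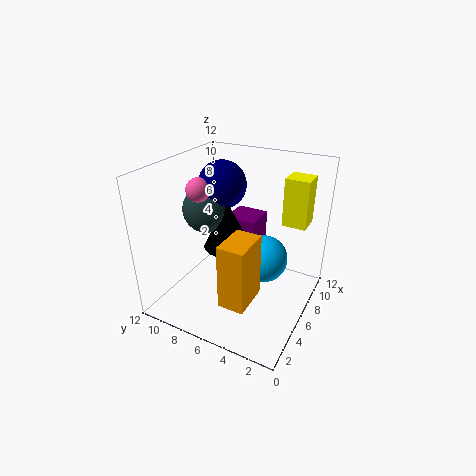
a_1 = 7, b_1 = 4, c_1 = 4, a_2 = 5, b_2 = 9, c_2 = 10, a_3 = 8, b_3 = 1, c_3 = 7, q_3 = 2, t_3 = 4, a_4 = 1, b_4 = 3, p_4 = 3, q_4 = 2, t_4 = 5, b_5 = 6, p_5 = 3, t_5 = 3, a_6 = 6, b_6 = 7, c_6 = 5, s_6 = 2, a_7 = 6, b_7 = 9, c_7 = 8, a_8 = 7, b_8 = 8, c_8 = 10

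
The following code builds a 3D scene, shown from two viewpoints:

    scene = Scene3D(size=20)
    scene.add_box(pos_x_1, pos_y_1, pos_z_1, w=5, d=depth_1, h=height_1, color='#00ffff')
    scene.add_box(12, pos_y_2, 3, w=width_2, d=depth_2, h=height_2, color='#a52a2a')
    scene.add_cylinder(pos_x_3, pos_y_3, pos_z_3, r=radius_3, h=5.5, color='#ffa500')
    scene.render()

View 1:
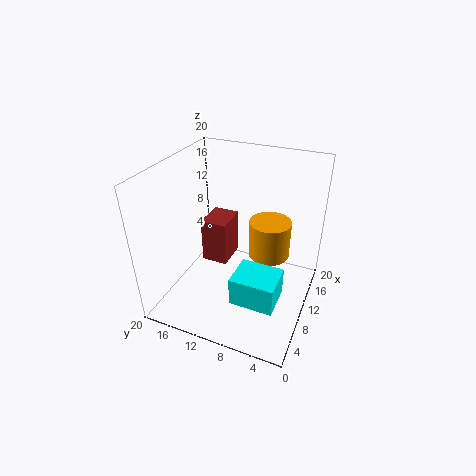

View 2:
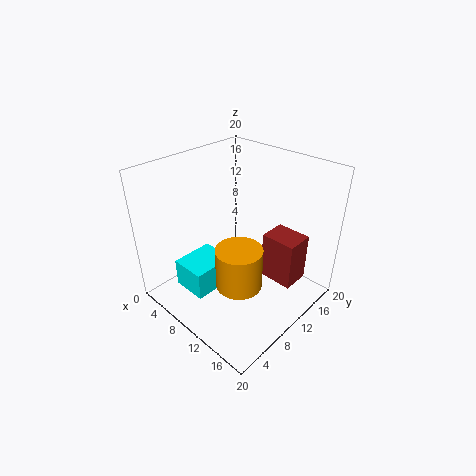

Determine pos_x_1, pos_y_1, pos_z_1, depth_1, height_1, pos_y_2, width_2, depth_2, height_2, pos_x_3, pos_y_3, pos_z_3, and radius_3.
pos_x_1 = 4.5, pos_y_1 = 3, pos_z_1 = 3, depth_1 = 6, height_1 = 4, pos_y_2 = 13, width_2 = 5, depth_2 = 4, height_2 = 7, pos_x_3 = 13.5, pos_y_3 = 6.5, pos_z_3 = 6, radius_3 = 3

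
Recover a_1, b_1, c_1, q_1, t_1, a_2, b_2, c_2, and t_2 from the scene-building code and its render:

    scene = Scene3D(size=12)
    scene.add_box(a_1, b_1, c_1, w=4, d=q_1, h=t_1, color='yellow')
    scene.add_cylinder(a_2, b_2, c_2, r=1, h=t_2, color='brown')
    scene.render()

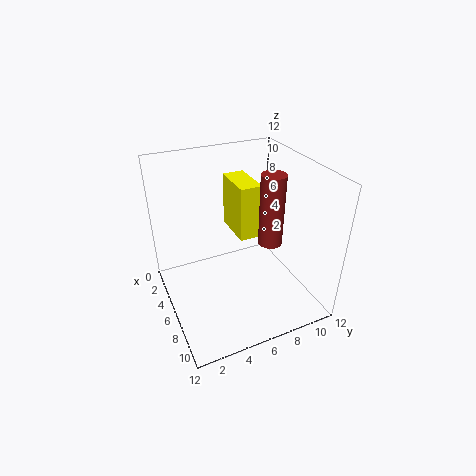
a_1 = 0.5; b_1 = 7; c_1 = 4.5; q_1 = 2; t_1 = 5; a_2 = 7; b_2 = 8.5; c_2 = 5.5; t_2 = 6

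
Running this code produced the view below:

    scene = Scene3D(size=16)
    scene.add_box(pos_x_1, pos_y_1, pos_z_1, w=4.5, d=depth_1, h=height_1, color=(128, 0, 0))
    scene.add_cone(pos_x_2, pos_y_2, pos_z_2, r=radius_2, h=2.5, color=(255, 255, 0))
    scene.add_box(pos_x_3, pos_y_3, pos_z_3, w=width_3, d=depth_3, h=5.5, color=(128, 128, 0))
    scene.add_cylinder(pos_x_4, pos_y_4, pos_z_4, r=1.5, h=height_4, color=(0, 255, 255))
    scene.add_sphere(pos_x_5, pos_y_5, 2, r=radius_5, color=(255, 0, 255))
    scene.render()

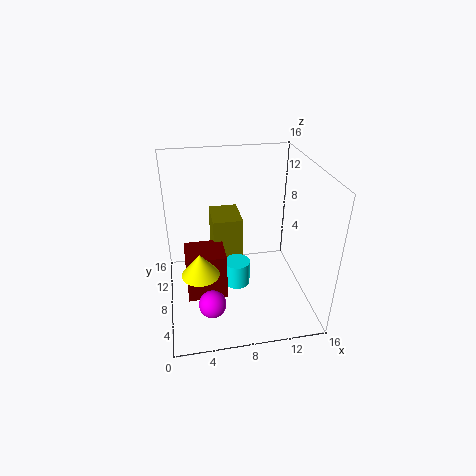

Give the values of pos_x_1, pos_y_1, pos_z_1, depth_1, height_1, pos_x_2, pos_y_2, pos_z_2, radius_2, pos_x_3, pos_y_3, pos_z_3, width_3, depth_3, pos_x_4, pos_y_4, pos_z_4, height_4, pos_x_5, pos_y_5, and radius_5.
pos_x_1 = 2, pos_y_1 = 6.5, pos_z_1 = 1, depth_1 = 4, height_1 = 5.5, pos_x_2 = 3.5, pos_y_2 = 5.5, pos_z_2 = 5.5, radius_2 = 2, pos_x_3 = 5.5, pos_y_3 = 10, pos_z_3 = 3.5, width_3 = 3.5, depth_3 = 4.5, pos_x_4 = 8, pos_y_4 = 8.5, pos_z_4 = 1.5, height_4 = 3, pos_x_5 = 4.5, pos_y_5 = 4.5, radius_5 = 1.5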